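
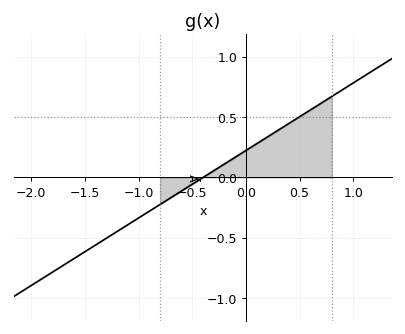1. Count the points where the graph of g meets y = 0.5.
1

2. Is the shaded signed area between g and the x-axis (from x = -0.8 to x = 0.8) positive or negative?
positive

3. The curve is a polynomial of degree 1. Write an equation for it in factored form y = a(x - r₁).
y = 0.56(x + 0.4)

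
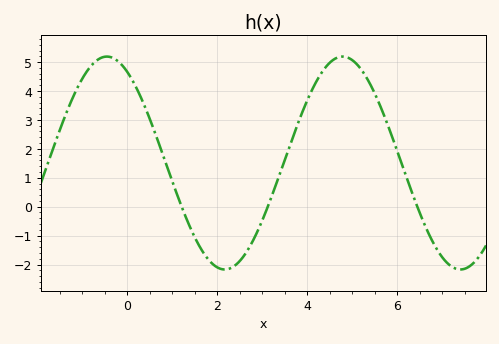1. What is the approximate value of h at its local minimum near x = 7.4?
-2.2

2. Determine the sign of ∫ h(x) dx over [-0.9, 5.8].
positive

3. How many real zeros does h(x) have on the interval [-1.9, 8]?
3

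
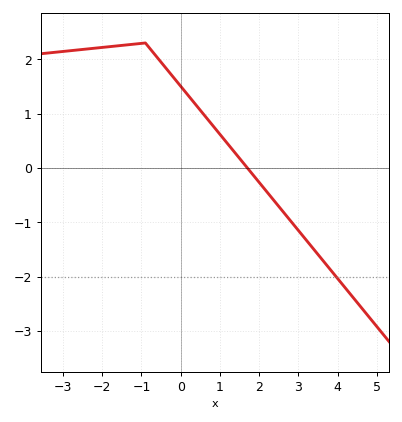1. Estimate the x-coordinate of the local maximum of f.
-0.903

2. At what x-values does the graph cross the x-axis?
1.7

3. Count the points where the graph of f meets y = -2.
1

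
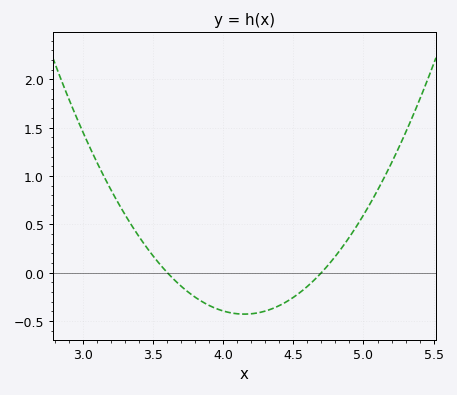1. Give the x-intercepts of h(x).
3.6, 4.7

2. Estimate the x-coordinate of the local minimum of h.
4.15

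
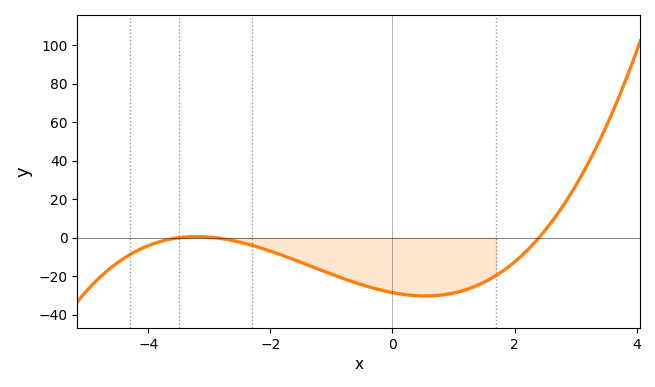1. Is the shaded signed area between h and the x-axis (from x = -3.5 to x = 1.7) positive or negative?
negative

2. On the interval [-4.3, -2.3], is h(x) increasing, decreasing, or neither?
neither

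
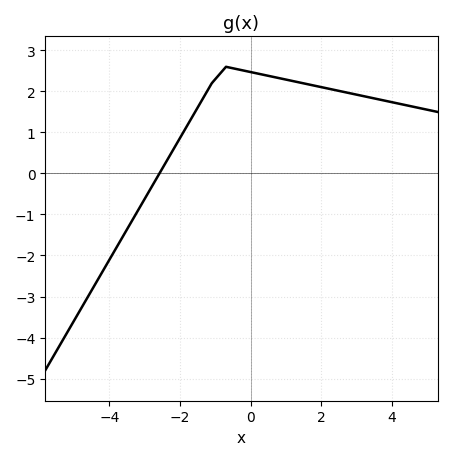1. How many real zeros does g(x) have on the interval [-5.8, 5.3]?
1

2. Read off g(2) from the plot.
2.1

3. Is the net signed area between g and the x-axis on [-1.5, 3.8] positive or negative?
positive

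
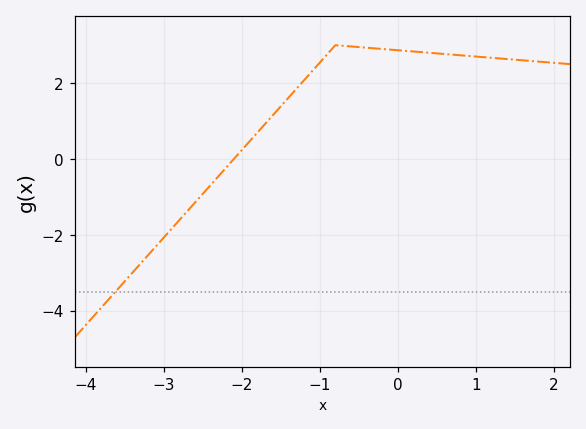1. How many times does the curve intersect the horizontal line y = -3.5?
1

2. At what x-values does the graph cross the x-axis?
-2.1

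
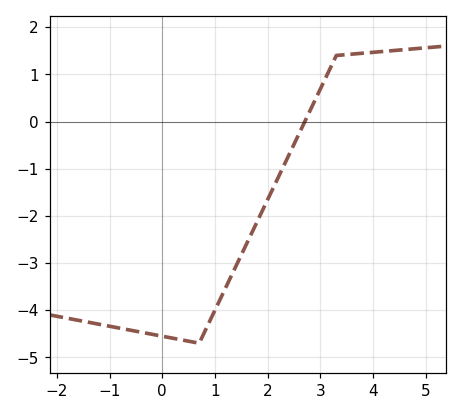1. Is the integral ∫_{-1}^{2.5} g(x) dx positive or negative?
negative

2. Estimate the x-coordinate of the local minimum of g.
0.6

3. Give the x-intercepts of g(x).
2.8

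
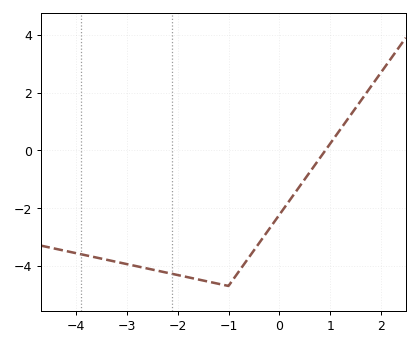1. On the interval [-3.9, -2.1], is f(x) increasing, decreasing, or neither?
decreasing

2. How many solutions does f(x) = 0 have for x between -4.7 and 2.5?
1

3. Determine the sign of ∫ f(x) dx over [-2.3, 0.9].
negative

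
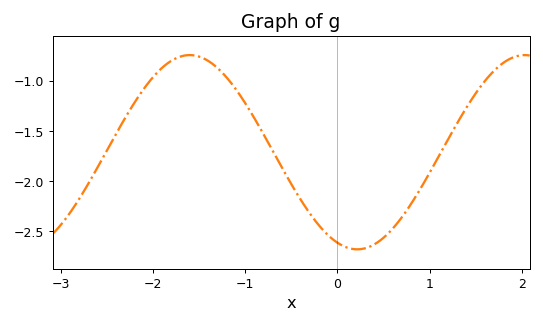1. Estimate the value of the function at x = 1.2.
-1.58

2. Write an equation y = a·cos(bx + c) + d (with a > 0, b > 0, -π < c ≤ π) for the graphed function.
y = 0.97cos(1.73x + 2.77) - 1.71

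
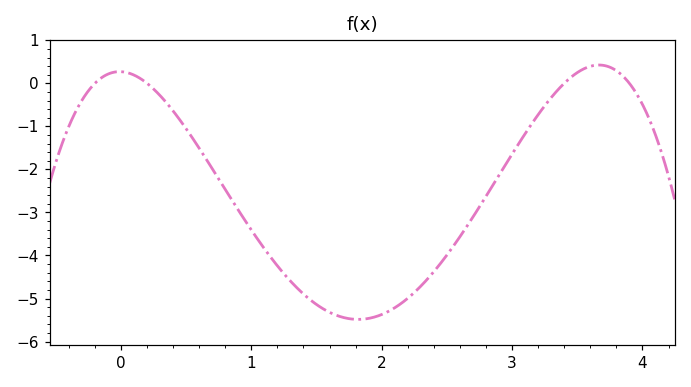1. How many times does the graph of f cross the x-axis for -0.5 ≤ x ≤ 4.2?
4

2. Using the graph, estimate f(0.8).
-2.47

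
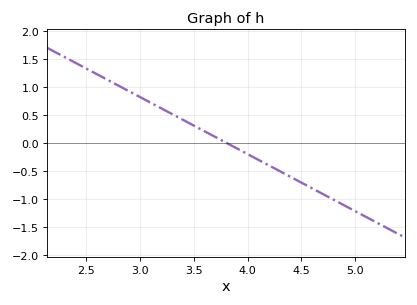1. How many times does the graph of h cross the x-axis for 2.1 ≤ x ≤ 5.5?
1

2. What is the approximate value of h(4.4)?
-0.612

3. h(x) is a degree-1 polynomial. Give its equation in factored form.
y = -1.02(x - 3.8)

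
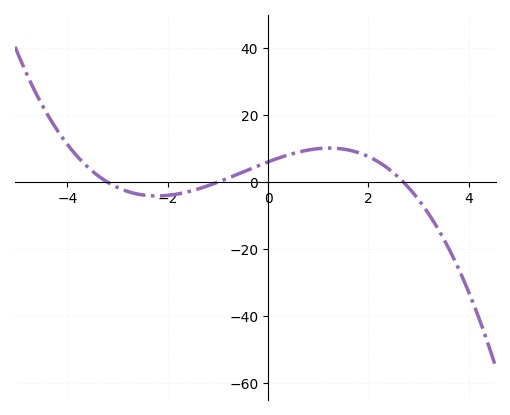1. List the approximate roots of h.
-3.2, -1, 2.8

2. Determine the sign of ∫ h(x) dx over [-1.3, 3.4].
positive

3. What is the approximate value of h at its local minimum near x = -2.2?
-4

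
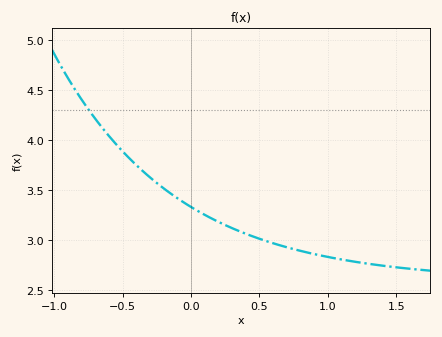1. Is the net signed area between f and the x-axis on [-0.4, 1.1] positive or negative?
positive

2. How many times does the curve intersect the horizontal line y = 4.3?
1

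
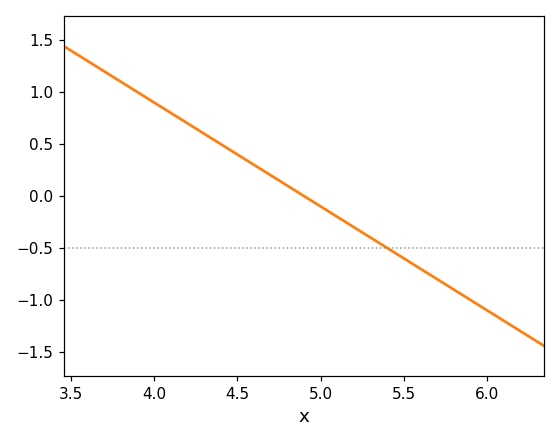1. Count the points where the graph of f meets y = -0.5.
1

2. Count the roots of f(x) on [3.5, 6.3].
1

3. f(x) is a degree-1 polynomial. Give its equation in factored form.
y = -1(x - 4.9)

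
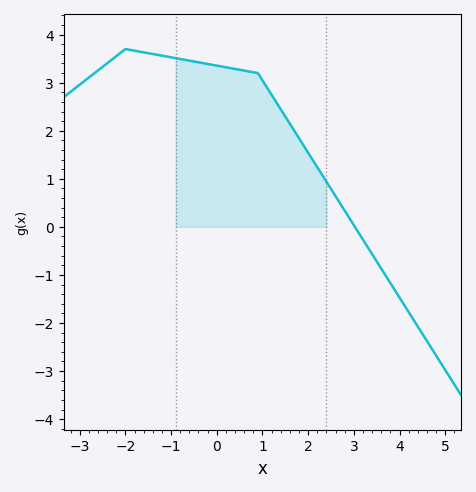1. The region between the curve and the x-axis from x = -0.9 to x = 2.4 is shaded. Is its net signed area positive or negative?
positive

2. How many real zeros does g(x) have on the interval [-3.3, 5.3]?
1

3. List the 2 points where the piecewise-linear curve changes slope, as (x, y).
(-2, 3.7); (0.9, 3.2)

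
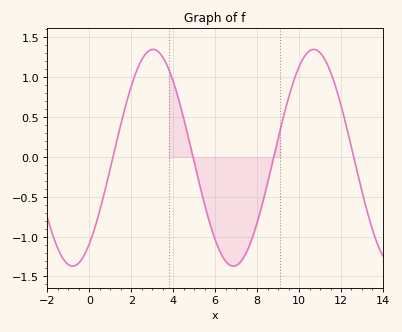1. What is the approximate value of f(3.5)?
1.25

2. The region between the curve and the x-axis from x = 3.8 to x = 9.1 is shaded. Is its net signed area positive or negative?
negative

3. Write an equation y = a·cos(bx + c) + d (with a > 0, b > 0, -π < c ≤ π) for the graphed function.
y = 1.36cos(0.82x - 2.5) - 0.01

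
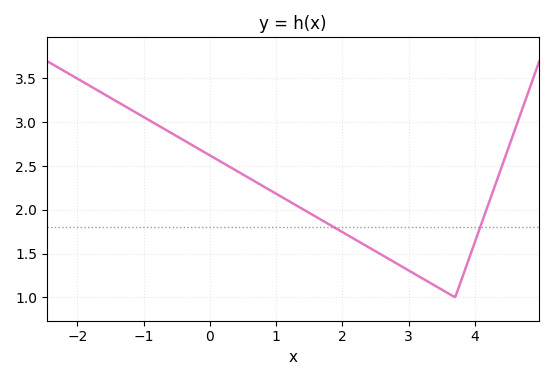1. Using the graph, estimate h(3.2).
1.22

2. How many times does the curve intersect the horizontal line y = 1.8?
2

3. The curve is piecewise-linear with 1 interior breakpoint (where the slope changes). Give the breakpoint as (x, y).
(3.7, 1)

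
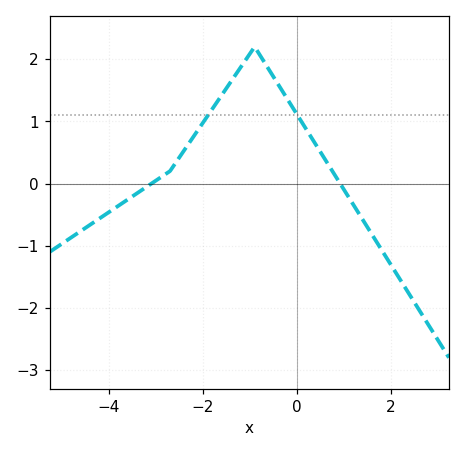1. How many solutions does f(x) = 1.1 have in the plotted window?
2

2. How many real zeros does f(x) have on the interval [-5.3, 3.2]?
2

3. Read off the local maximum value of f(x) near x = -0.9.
2.2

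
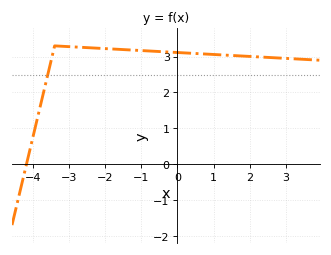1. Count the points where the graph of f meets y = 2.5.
1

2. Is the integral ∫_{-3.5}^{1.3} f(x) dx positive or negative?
positive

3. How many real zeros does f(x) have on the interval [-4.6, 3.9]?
1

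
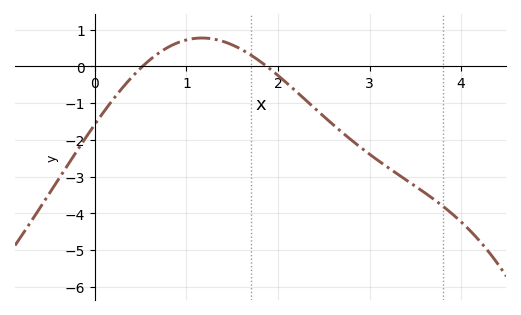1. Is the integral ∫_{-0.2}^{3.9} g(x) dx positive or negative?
negative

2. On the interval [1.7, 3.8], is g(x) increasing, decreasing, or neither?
decreasing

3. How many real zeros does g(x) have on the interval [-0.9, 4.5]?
2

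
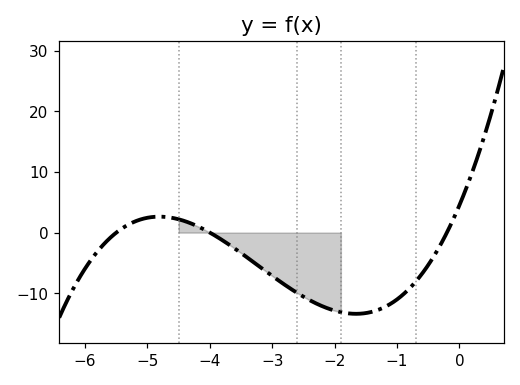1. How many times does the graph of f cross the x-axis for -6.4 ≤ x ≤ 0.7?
3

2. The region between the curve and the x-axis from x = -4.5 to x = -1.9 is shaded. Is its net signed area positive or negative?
negative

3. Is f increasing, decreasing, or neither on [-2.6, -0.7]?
neither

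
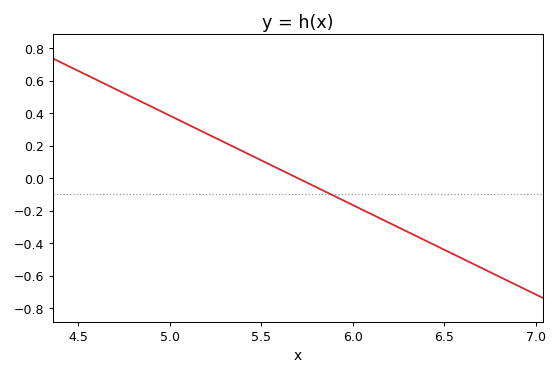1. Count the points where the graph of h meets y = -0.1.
1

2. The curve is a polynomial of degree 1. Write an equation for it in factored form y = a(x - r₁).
y = -0.55(x - 5.7)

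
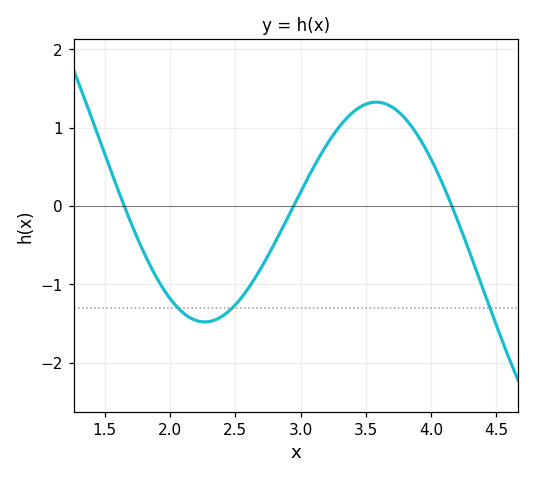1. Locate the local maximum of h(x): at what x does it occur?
3.58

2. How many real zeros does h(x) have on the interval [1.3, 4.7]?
3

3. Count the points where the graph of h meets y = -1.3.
3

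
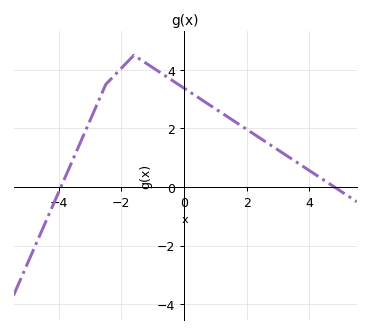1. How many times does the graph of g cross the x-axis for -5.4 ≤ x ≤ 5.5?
2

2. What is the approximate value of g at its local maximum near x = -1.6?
4.5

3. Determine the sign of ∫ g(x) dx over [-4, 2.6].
positive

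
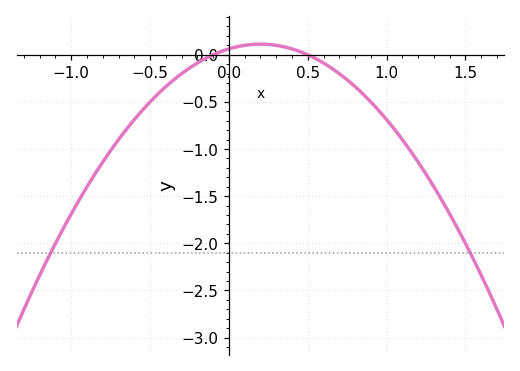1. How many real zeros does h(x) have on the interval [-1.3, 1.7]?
2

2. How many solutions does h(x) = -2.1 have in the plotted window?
2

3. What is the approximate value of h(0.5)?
0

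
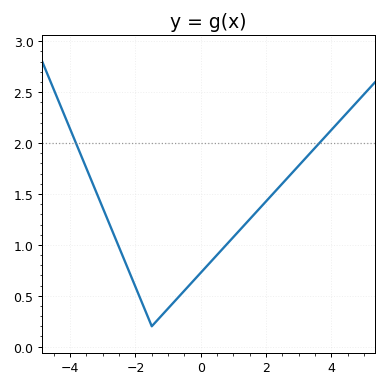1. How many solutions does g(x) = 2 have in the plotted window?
2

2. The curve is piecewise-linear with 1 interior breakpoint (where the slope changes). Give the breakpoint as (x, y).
(-1.5, 0.2)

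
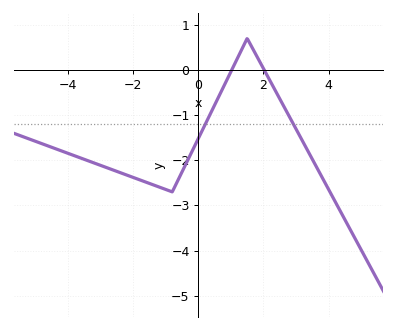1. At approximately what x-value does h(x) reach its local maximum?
1.4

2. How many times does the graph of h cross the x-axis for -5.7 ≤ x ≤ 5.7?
2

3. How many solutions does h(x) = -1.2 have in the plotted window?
2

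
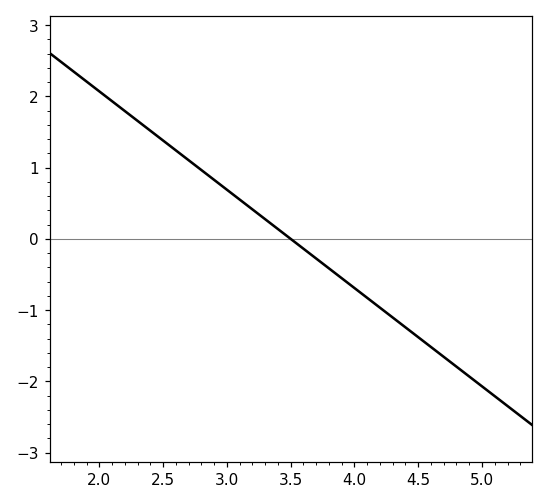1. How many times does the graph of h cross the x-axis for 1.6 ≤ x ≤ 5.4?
1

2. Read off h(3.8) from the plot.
-0.4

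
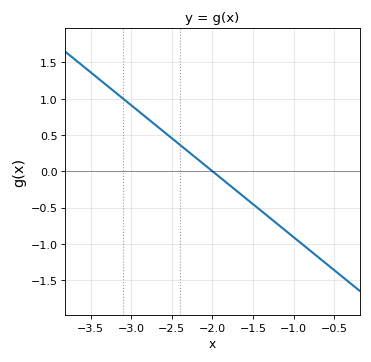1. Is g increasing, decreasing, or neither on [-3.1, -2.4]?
decreasing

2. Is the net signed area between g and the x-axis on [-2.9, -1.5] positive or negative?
positive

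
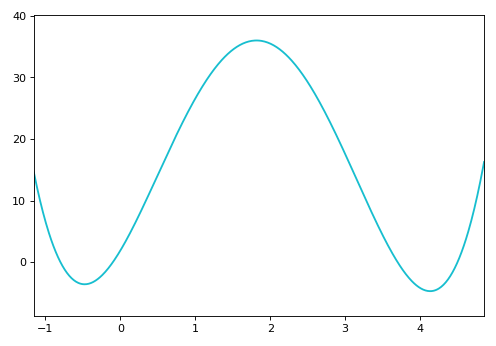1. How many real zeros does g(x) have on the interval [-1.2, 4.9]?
4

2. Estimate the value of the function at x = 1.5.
34.5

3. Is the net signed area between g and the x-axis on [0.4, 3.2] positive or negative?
positive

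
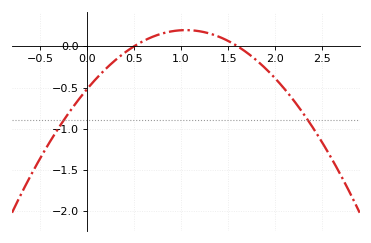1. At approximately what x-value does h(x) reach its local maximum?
1.05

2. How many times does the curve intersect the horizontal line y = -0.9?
2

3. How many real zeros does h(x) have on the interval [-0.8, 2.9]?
2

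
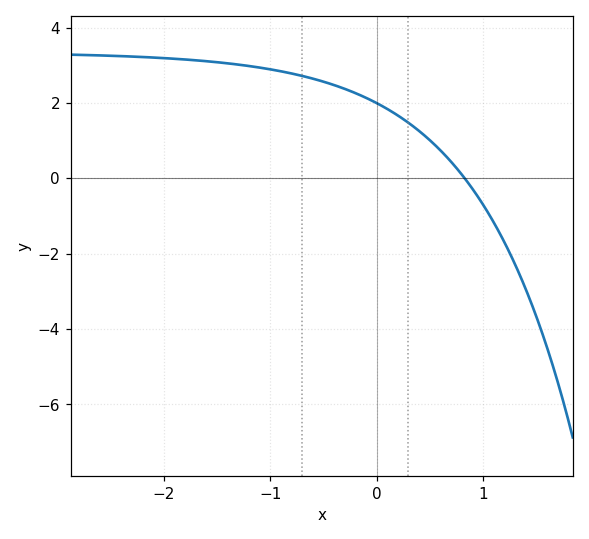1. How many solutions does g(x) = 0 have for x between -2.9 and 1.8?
1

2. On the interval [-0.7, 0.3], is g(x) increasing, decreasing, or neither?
decreasing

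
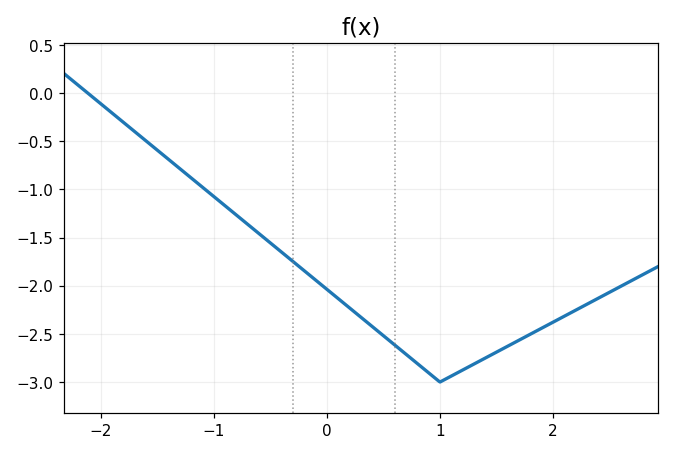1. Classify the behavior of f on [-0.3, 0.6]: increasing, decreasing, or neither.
decreasing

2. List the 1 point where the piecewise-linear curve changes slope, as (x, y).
(1, -3)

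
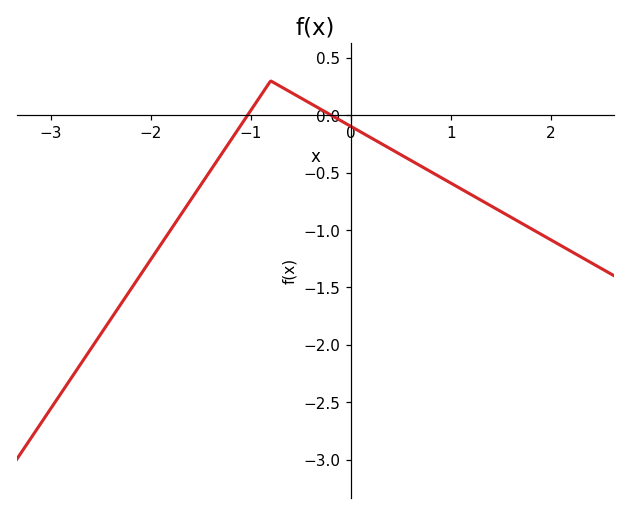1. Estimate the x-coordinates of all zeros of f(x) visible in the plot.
-1, -0.2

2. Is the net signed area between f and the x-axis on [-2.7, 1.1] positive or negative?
negative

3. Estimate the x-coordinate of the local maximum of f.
-0.8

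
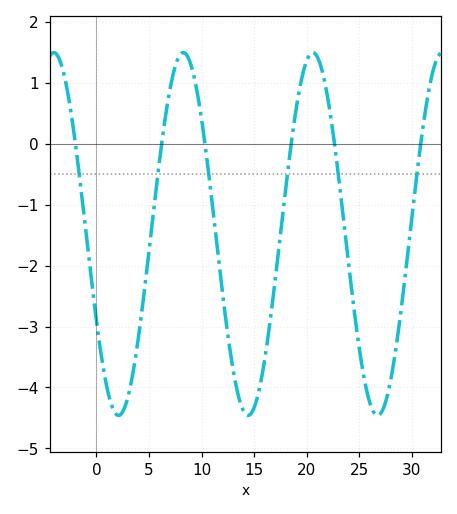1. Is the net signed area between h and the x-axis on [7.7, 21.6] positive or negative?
negative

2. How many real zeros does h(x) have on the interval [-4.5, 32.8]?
6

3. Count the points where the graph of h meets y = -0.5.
6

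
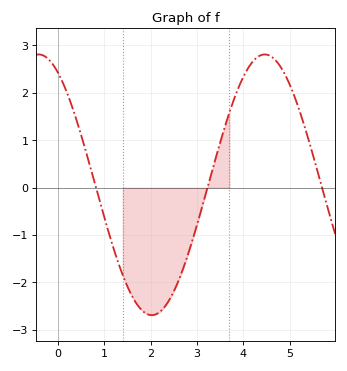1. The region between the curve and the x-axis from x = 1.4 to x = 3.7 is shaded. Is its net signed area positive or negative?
negative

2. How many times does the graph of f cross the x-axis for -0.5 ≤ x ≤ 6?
3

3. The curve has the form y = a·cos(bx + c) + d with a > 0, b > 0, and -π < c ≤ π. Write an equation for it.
y = 2.75cos(1.29x + 0.53) + 0.06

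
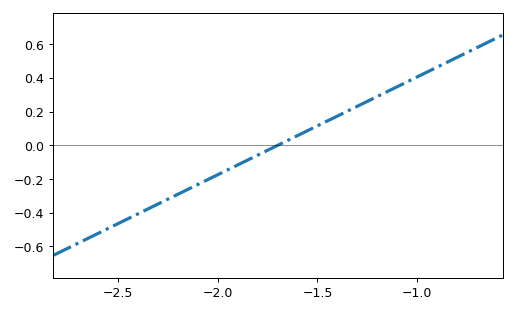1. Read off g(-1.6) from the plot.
0.058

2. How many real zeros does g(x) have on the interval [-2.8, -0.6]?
1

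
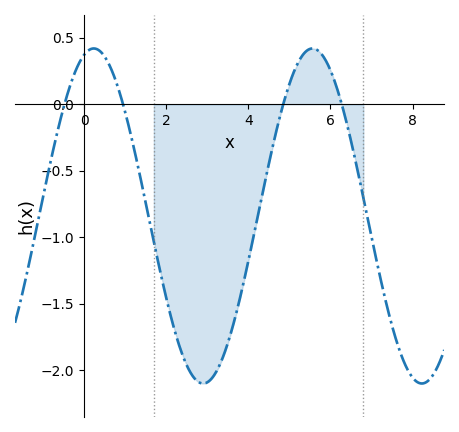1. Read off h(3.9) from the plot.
-1.3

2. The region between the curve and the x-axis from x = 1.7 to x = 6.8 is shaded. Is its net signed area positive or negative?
negative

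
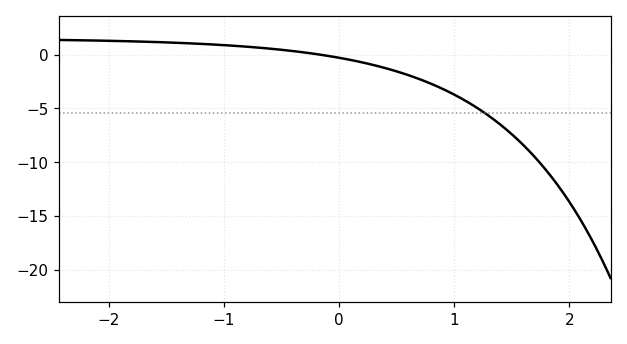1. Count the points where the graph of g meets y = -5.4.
1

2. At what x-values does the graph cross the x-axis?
-0.2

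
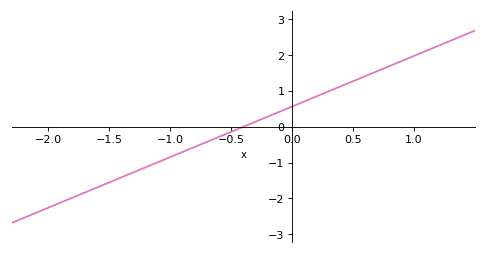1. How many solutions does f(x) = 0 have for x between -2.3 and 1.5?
1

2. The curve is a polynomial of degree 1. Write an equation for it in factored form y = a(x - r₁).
y = 1.41(x + 0.4)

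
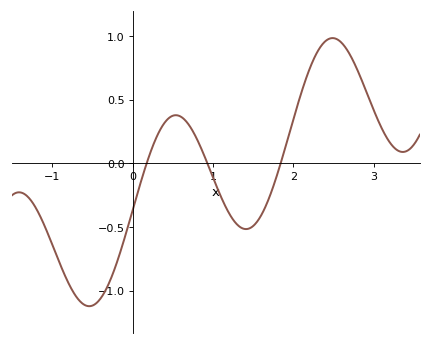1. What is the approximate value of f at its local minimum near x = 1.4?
-0.5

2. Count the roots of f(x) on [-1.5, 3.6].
3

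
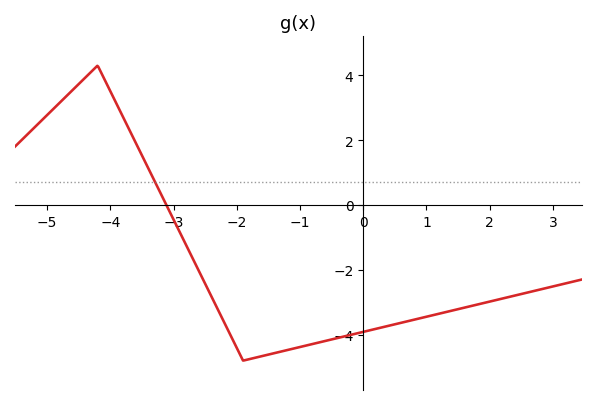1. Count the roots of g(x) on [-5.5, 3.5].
1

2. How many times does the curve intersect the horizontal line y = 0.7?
1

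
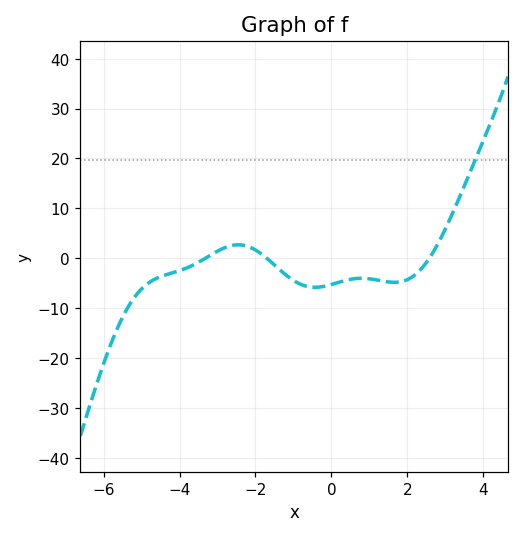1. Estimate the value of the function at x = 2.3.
-3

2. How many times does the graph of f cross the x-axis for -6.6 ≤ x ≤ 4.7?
3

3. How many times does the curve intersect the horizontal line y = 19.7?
1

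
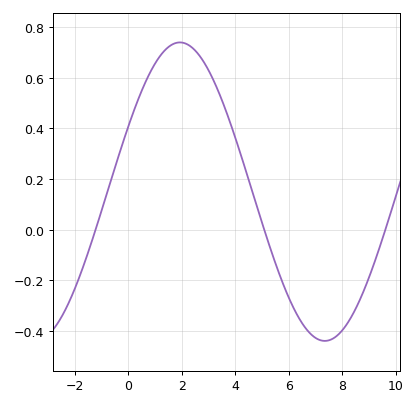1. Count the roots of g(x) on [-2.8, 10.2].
3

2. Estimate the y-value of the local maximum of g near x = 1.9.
0.74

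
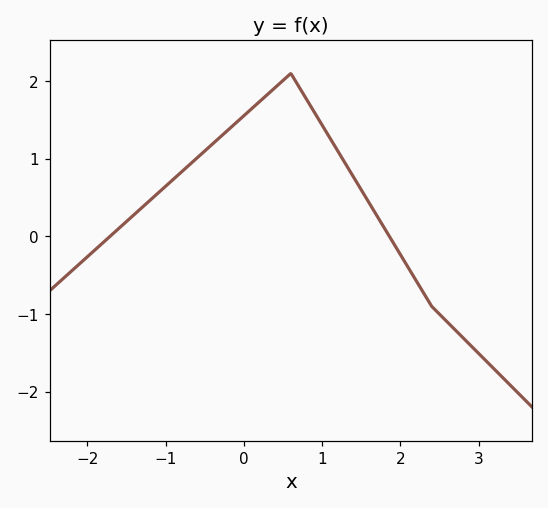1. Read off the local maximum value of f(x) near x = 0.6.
2.1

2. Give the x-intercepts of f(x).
-1.7, 1.9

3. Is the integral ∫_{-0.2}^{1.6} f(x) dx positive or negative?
positive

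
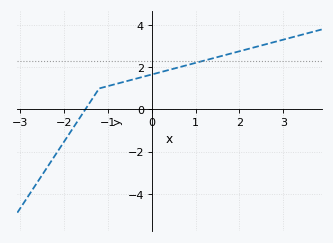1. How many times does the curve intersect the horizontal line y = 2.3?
1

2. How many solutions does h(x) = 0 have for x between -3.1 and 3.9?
1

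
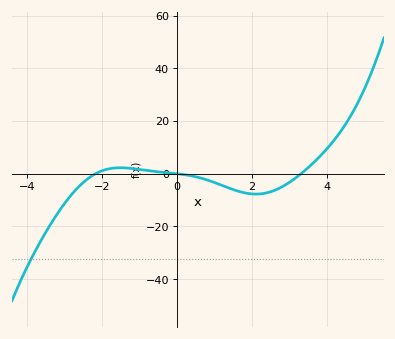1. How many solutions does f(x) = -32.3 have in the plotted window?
1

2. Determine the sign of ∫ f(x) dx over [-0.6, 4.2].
negative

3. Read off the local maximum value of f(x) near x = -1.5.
2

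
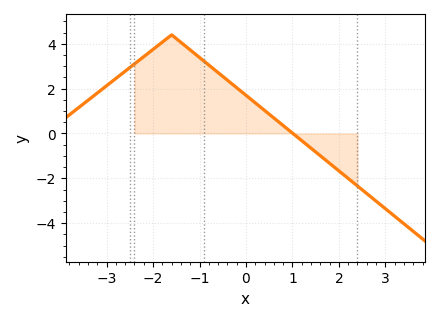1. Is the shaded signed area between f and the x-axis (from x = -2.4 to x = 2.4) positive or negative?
positive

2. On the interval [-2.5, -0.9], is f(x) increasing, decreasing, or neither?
neither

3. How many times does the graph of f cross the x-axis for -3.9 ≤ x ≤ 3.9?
1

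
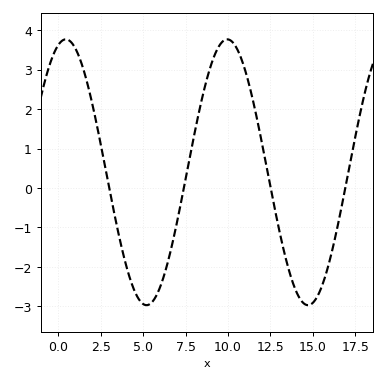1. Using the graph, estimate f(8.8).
2.8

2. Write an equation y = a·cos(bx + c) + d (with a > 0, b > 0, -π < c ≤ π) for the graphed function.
y = 3.37cos(0.66x - 0.29) + 0.4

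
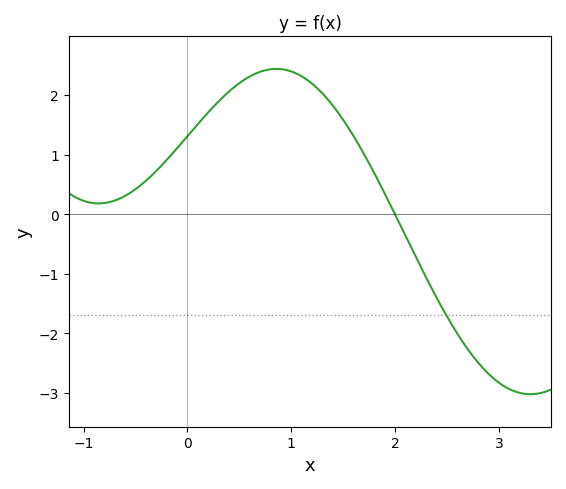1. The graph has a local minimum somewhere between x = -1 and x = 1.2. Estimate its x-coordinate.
-0.855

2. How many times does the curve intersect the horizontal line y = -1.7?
1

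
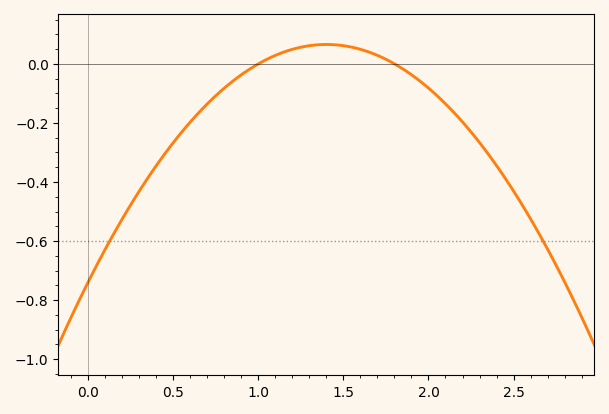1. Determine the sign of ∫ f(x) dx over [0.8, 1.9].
positive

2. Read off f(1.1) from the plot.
0.029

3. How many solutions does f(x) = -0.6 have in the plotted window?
2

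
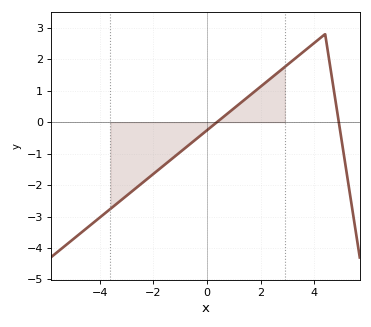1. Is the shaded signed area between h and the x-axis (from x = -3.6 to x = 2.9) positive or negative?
negative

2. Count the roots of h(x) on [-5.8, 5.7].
2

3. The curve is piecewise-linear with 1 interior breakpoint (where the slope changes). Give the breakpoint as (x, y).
(4.4, 2.8)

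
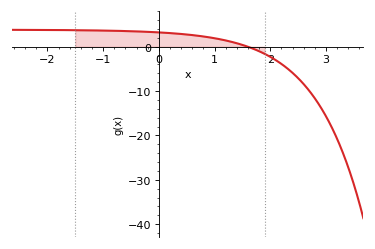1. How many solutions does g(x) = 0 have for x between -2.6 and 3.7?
1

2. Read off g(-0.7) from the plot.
4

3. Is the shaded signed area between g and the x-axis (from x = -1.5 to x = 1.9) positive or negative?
positive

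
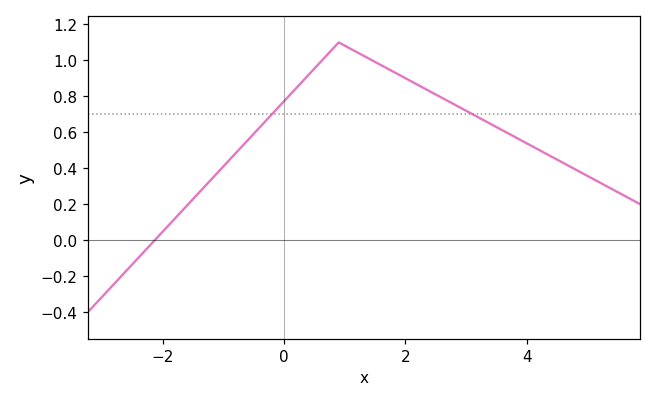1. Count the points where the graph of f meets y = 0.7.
2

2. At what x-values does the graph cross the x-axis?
-2.13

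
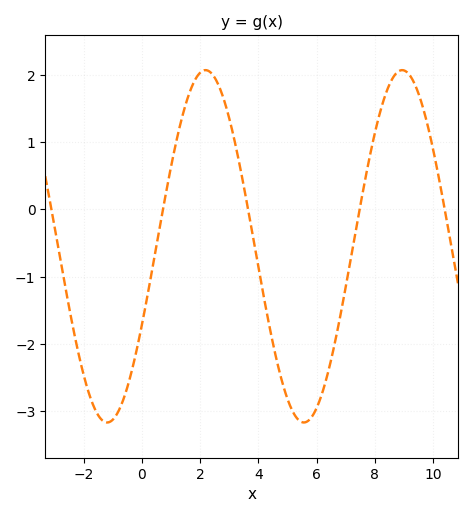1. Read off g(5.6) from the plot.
-3.2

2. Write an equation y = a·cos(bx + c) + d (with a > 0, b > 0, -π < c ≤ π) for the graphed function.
y = 2.62cos(0.93x - 2) - 0.55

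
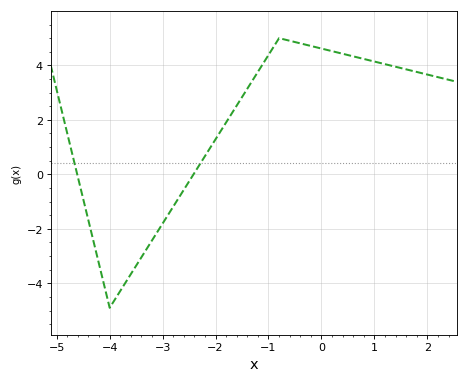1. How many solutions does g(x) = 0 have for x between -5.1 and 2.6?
2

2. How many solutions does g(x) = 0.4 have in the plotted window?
2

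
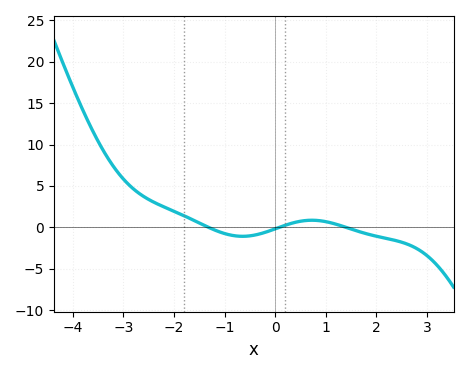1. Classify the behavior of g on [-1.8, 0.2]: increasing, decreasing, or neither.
neither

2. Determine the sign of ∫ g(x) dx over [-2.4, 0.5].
positive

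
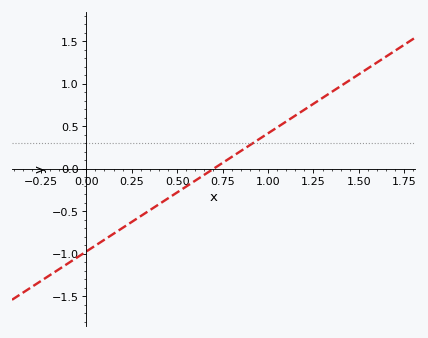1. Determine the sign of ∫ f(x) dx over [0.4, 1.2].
positive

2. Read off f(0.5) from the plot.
-0.278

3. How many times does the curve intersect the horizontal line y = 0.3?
1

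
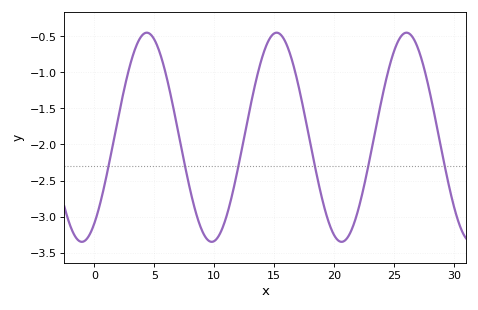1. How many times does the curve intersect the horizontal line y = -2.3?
6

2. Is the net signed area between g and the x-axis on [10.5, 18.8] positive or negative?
negative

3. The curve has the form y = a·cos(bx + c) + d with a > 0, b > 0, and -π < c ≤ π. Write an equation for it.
y = 1.45cos(0.58x - 2.5) - 1.9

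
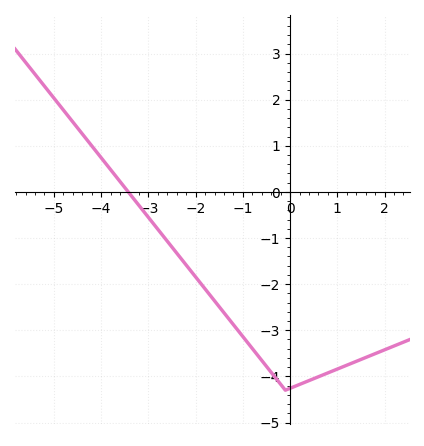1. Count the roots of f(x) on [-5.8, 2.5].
1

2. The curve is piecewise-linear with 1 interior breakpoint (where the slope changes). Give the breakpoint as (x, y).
(-0.1, -4.3)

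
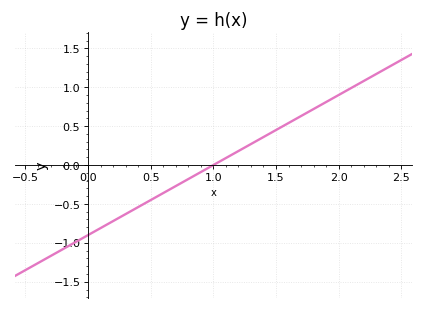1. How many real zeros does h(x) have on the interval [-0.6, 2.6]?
1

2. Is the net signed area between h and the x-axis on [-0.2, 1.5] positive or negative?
negative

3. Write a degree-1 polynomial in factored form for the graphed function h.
y = 0.9(x - 1)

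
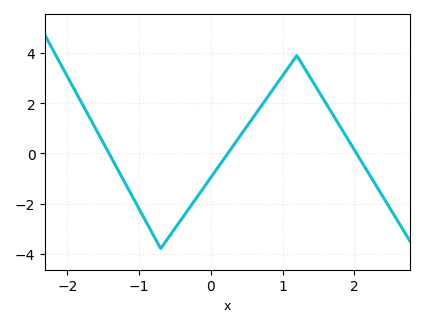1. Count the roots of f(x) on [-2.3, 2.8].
3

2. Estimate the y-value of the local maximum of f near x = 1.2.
3.9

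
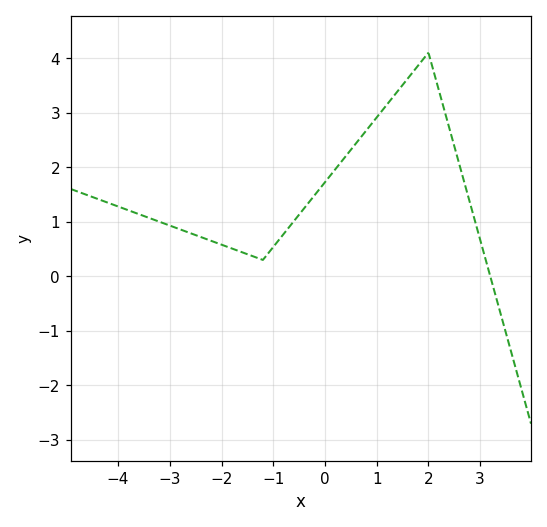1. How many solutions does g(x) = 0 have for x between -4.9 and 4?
1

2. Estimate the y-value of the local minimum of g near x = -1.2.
0.3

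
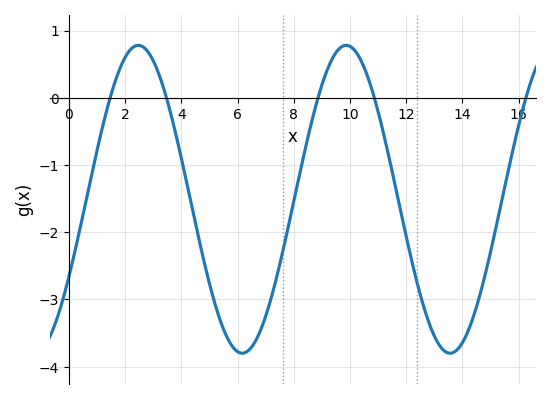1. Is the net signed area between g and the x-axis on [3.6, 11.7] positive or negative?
negative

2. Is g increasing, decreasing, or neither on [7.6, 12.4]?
neither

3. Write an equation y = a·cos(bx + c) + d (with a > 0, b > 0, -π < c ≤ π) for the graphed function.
y = 2.29cos(0.85x - 2.1) - 1.51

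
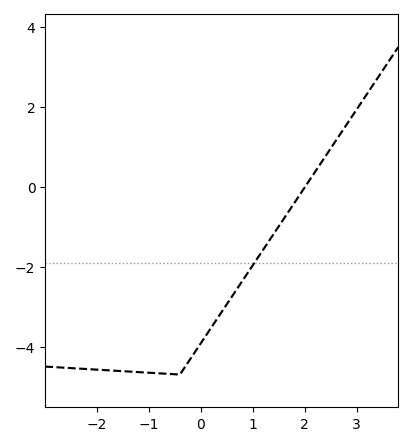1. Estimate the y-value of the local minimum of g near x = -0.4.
-4.6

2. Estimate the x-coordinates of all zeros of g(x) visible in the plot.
2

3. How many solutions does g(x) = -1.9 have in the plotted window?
1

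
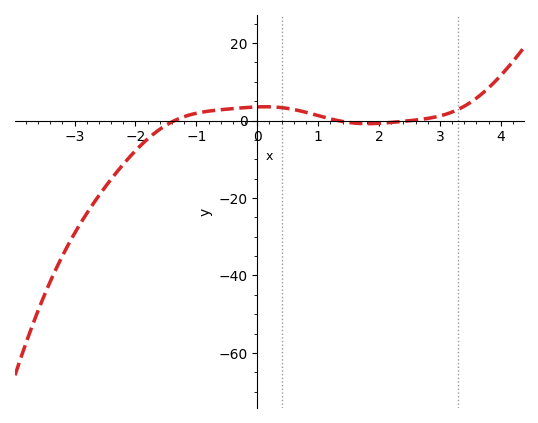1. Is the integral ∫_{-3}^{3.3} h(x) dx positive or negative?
negative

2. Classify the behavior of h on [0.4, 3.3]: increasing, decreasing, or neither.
neither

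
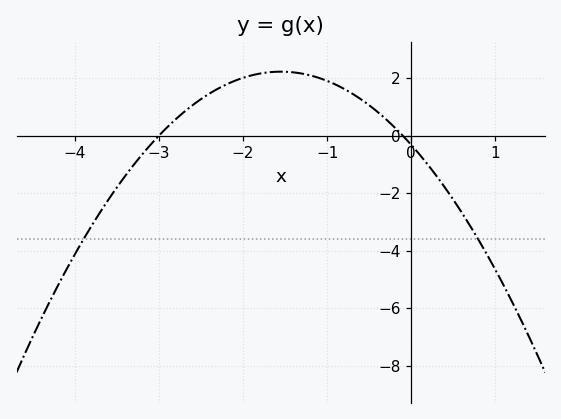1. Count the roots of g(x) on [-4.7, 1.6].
2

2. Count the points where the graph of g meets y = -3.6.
2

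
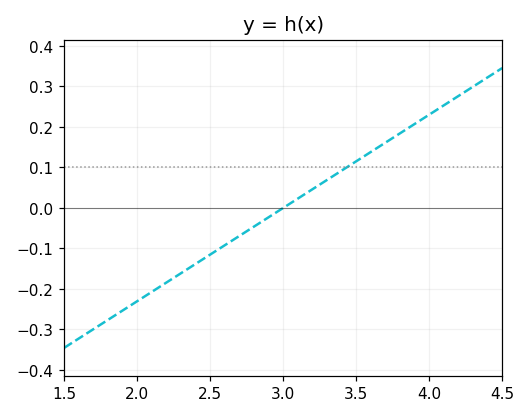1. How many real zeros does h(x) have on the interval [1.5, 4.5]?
1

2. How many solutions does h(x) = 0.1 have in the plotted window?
1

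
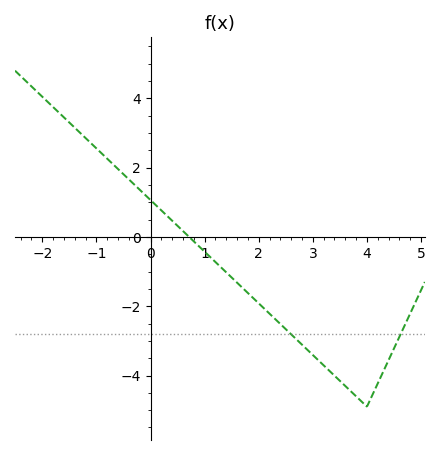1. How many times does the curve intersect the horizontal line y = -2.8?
2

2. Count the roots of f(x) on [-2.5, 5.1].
1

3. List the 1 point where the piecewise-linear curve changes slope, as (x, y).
(4, -4.9)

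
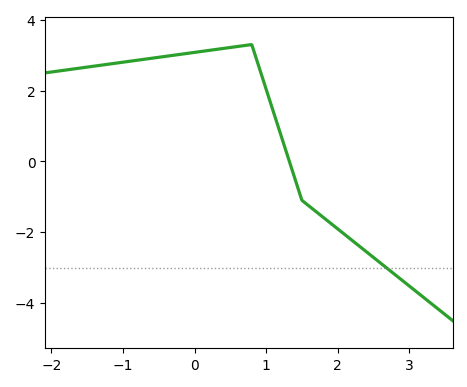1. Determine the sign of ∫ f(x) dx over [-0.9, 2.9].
positive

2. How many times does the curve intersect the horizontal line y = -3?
1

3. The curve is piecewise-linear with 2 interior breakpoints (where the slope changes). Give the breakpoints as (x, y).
(0.8, 3.3); (1.5, -1.1)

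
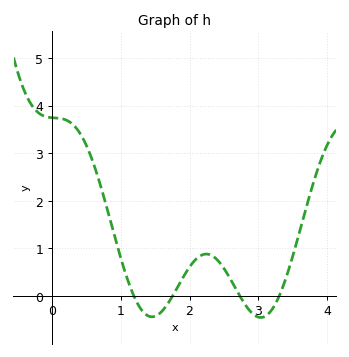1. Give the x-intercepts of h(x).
1.2, 1.8, 2.7, 3.3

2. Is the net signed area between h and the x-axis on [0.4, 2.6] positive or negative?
positive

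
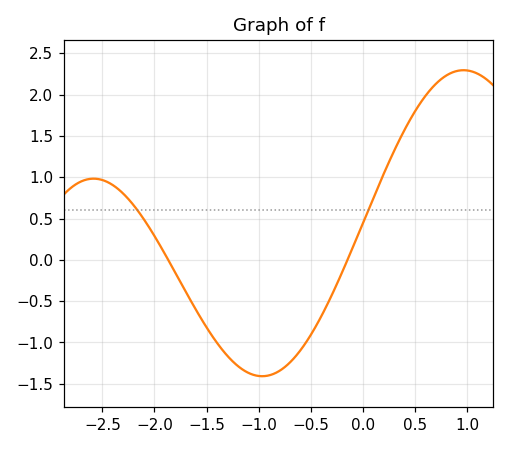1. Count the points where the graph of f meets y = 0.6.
2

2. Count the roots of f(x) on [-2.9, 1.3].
2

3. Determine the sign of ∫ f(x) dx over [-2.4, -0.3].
negative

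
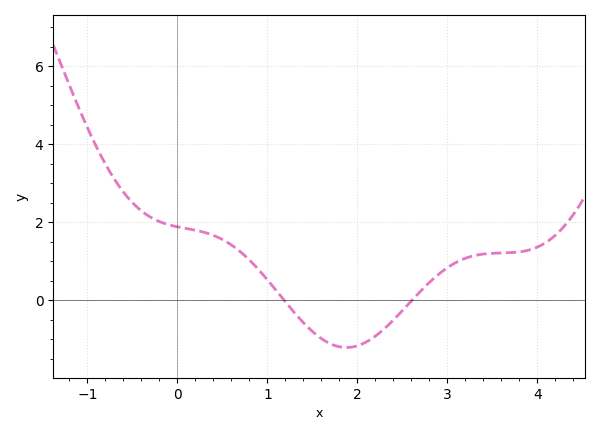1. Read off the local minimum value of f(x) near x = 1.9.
-1.2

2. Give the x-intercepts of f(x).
1.2, 2.6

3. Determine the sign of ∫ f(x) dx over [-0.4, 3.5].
positive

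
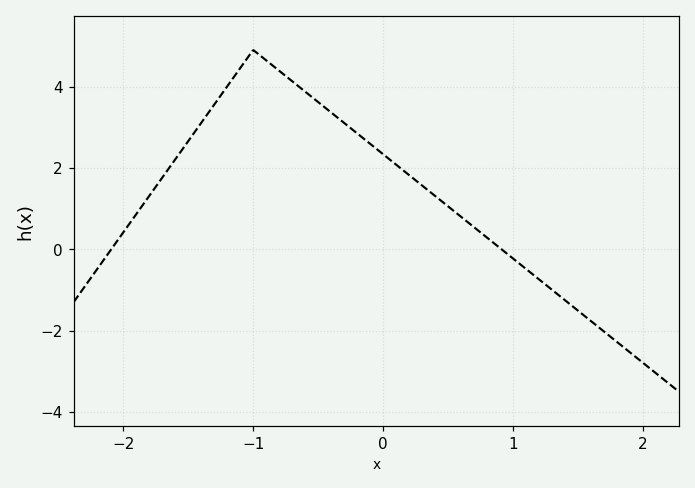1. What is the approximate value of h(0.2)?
1.8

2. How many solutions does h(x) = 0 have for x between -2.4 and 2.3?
2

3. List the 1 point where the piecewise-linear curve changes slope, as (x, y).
(-1, 4.9)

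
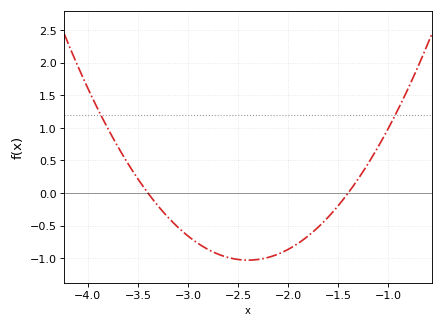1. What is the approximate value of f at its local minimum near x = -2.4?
-1.03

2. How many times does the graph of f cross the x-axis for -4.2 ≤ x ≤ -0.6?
2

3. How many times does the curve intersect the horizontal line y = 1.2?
2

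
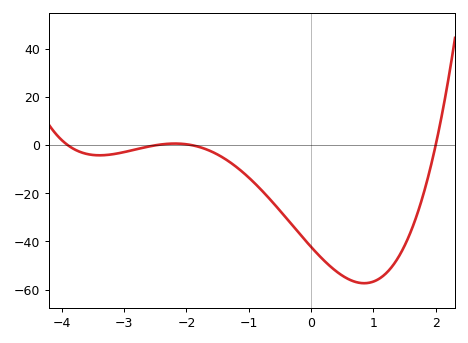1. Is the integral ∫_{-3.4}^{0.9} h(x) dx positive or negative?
negative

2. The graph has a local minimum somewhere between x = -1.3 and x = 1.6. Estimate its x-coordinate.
0.9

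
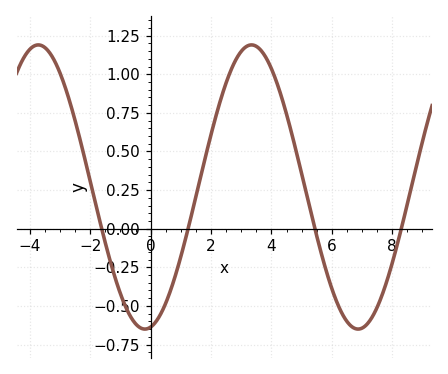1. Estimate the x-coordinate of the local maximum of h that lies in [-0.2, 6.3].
3.4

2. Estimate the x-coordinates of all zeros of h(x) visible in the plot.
-1.6, 1.2, 5.4, 8.2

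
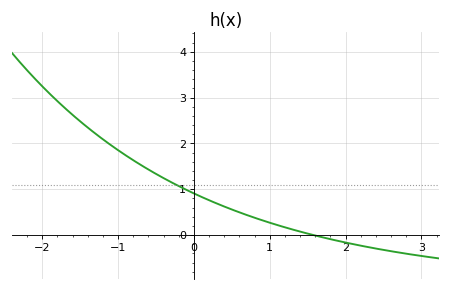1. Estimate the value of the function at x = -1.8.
2.93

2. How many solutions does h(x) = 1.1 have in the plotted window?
1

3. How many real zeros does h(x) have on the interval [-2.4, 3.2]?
1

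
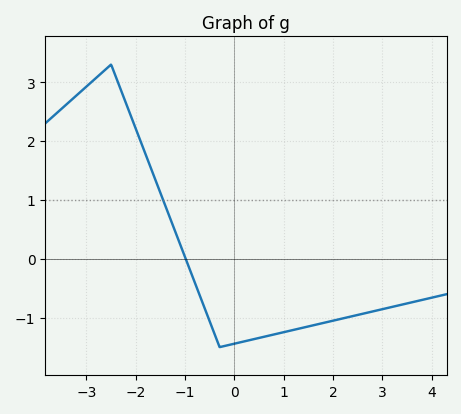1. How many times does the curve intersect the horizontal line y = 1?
1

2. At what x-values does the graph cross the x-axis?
-1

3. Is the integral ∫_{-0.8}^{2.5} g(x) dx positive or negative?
negative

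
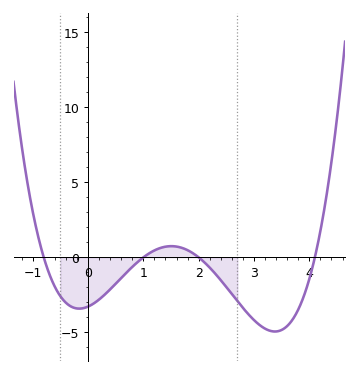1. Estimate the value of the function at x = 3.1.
-4.5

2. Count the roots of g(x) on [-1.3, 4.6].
4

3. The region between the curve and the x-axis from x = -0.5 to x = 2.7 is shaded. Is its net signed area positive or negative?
negative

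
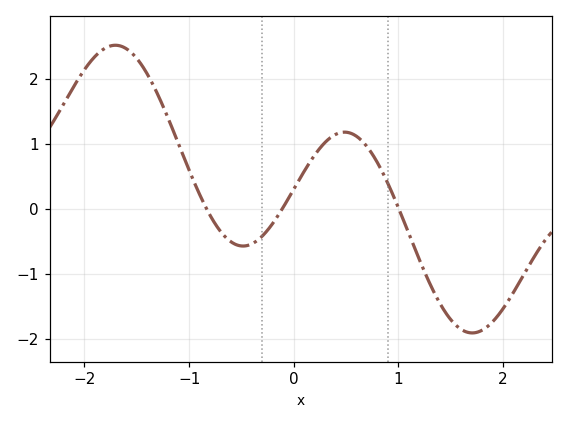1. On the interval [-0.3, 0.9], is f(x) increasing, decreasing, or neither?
neither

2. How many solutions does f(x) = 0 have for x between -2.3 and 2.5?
3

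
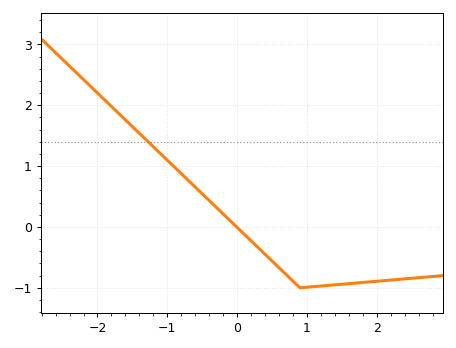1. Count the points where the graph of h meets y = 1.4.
1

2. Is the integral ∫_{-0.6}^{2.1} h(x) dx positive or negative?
negative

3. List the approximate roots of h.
0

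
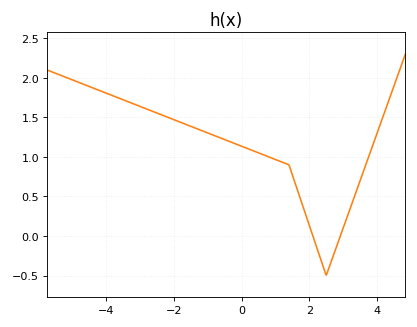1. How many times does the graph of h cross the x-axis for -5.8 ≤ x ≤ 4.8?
2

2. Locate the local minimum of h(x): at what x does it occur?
2.4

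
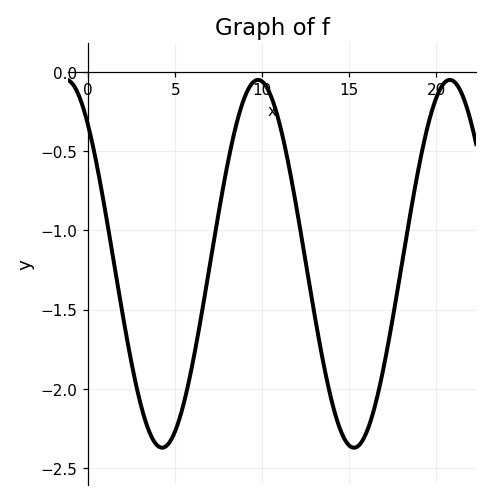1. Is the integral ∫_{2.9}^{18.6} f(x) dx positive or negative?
negative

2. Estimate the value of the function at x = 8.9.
-0.2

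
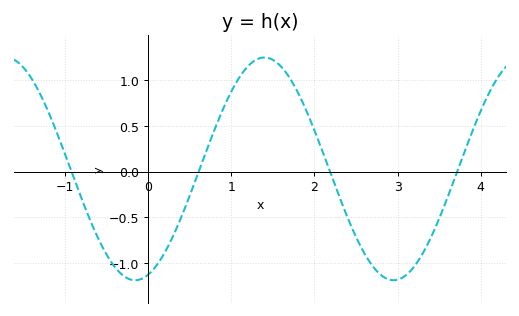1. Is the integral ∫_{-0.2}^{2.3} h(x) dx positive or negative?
positive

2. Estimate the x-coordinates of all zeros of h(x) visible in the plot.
-0.924, 0.607, 2.19, 3.72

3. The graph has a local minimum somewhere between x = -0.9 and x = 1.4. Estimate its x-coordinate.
-0.159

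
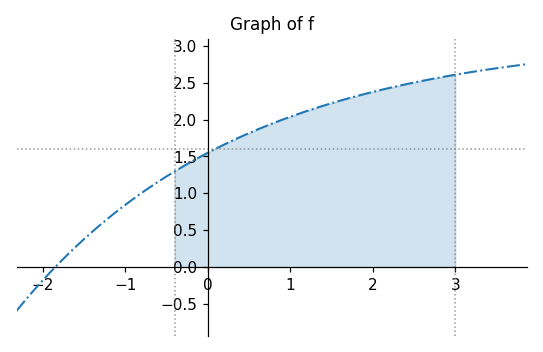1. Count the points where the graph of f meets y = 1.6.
1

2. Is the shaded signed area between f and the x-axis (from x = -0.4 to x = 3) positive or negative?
positive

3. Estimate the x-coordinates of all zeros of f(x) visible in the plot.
-1.85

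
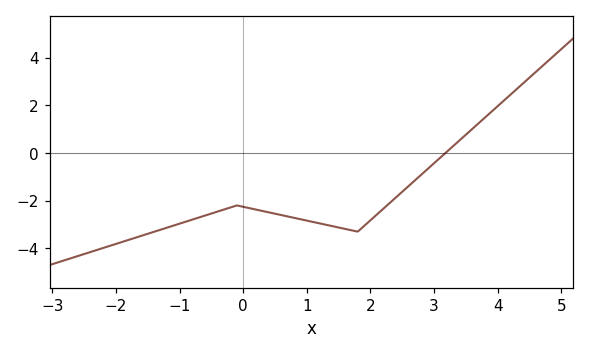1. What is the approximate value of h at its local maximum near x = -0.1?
-2.2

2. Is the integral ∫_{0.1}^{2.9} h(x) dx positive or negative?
negative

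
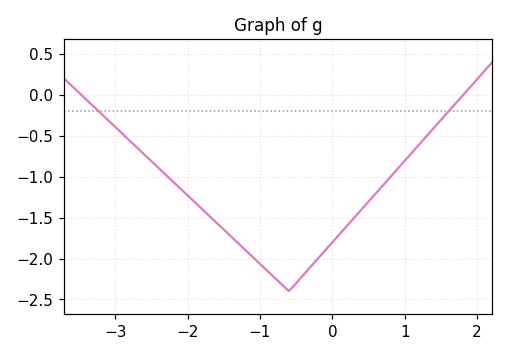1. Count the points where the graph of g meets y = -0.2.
2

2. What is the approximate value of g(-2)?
-1.23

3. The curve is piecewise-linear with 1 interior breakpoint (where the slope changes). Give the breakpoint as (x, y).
(-0.6, -2.4)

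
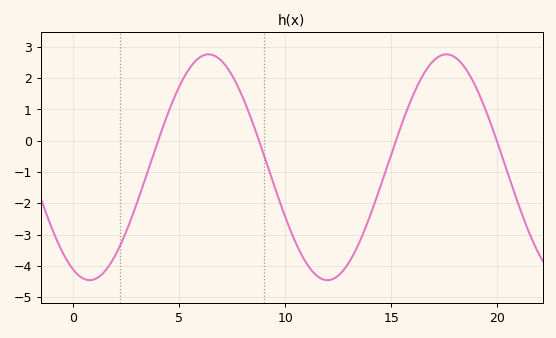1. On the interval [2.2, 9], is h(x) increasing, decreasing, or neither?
neither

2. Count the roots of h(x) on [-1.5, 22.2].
4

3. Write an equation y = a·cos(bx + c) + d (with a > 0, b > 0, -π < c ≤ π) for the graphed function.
y = 3.61cos(0.56x + 2.7) - 0.85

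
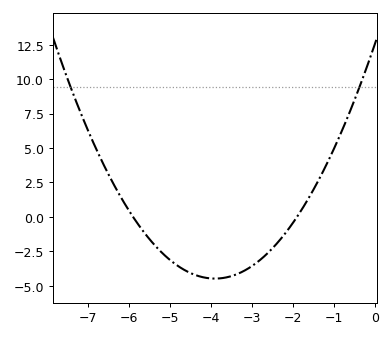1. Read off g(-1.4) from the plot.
2.52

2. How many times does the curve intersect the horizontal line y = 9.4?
2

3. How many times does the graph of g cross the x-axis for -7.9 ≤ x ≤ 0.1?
2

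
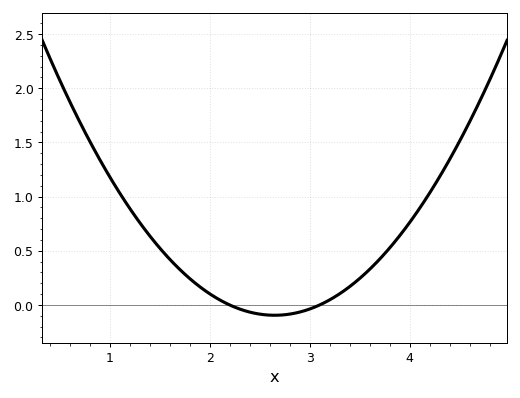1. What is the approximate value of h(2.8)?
-0.085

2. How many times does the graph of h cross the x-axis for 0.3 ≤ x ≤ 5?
2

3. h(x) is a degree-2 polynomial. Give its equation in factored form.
y = 0.47(x - 2.2)(x - 3.1)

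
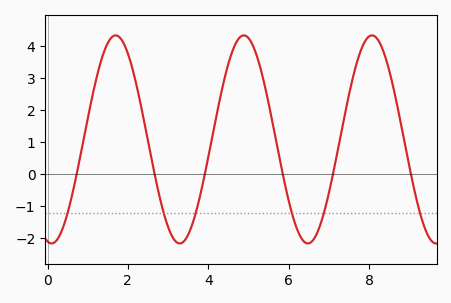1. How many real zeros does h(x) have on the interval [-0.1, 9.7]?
6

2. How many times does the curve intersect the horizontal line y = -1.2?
6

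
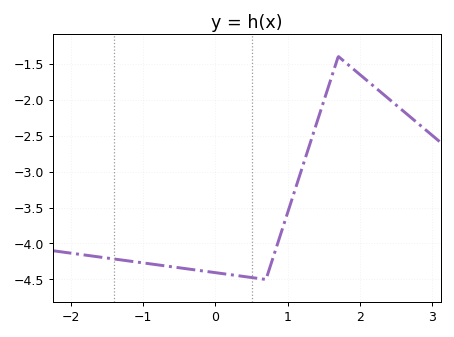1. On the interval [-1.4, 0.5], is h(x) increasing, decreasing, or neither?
decreasing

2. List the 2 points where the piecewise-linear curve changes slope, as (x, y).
(0.7, -4.5); (1.7, -1.4)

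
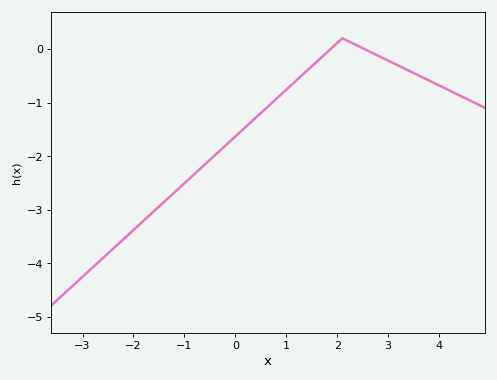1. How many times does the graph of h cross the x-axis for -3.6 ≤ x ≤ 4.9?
2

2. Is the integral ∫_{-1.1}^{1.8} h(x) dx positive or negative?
negative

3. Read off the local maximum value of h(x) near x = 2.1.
0.199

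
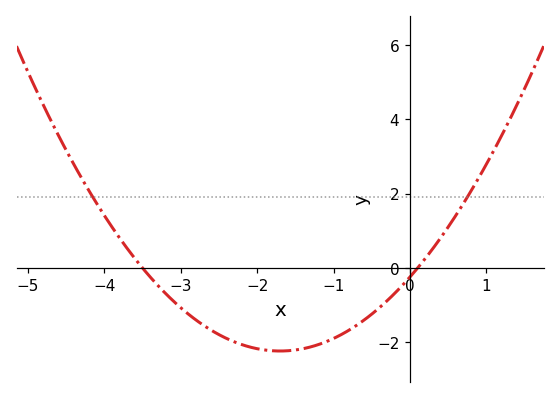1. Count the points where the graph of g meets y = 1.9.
2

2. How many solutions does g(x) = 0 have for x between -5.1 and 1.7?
2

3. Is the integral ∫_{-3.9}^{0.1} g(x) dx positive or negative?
negative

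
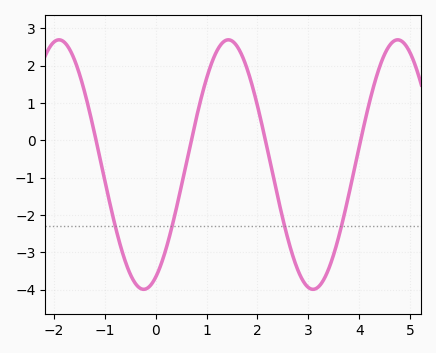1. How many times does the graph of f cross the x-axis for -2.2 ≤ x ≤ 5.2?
4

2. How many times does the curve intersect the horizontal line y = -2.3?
4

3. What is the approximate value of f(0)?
-3.67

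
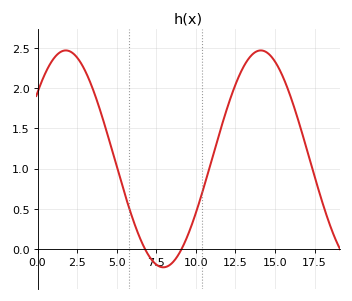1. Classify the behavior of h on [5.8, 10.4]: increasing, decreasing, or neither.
neither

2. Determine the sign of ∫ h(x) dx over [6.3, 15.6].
positive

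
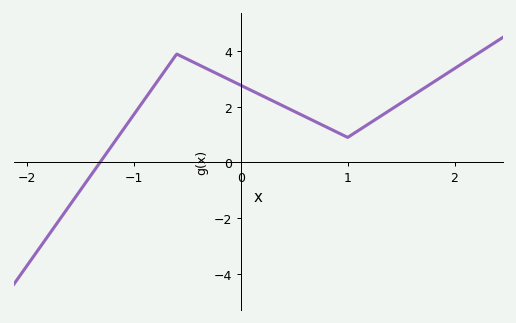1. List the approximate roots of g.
-1.32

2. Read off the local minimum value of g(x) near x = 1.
0.902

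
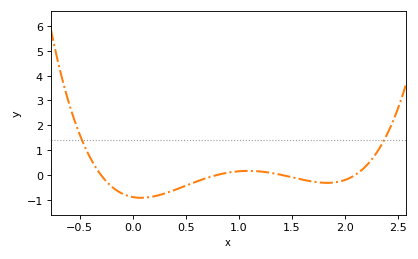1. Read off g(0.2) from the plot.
-0.869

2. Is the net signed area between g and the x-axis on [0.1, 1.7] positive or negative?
negative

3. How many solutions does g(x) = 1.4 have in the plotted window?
2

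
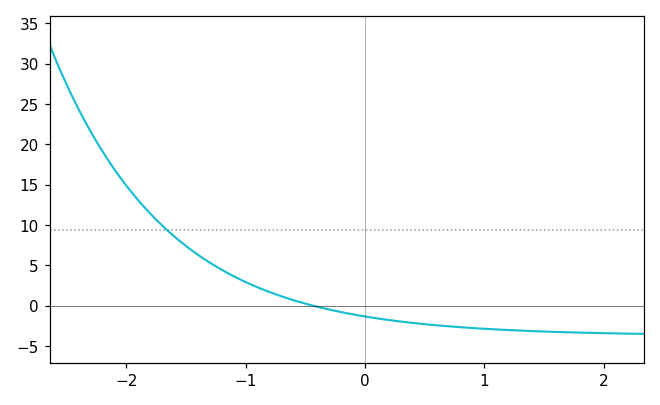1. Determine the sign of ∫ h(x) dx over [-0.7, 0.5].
negative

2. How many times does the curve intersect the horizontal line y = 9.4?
1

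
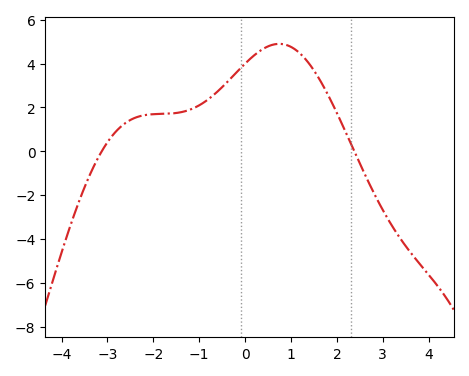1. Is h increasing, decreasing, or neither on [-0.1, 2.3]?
neither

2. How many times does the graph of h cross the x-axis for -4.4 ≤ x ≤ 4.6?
2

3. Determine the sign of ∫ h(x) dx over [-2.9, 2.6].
positive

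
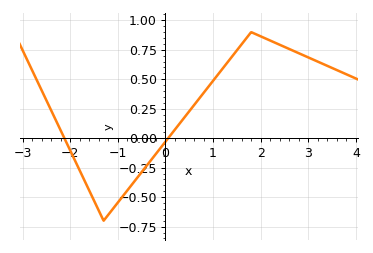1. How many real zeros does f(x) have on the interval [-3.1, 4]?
2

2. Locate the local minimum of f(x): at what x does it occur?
-1.3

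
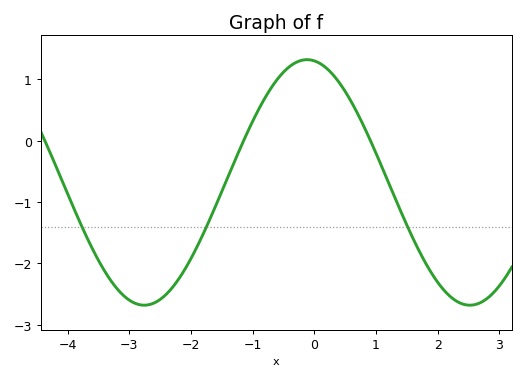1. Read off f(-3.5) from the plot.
-1.9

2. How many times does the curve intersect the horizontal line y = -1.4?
3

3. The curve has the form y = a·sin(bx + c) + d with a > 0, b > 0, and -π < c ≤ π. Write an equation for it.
y = 2sin(1.2x + 1.7) - 0.68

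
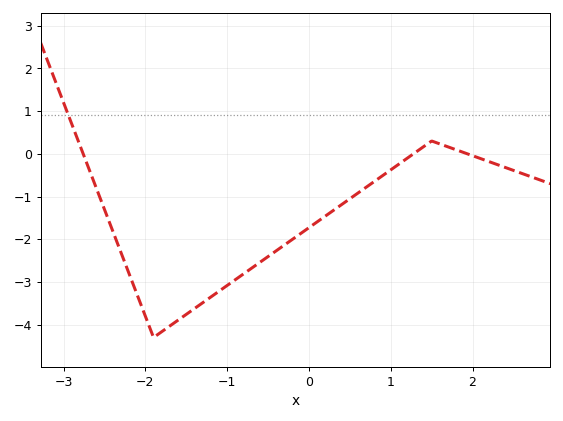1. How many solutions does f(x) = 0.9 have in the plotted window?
1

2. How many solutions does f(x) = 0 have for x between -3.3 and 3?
3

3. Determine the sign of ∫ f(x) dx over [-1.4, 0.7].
negative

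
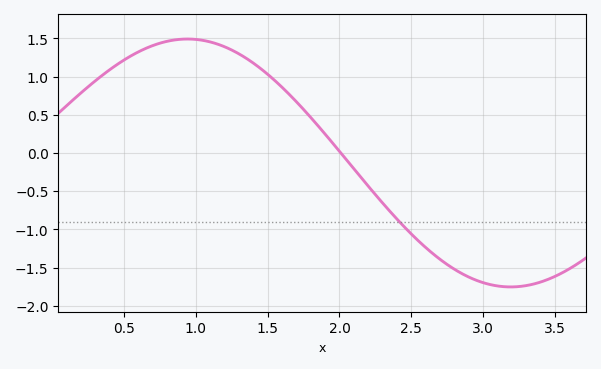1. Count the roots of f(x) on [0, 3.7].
1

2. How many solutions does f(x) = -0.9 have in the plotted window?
1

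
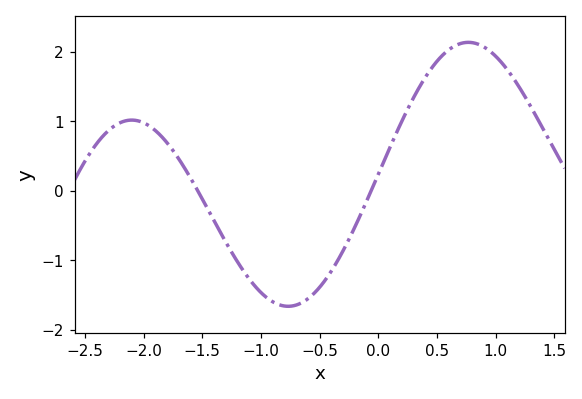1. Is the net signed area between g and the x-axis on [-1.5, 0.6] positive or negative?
negative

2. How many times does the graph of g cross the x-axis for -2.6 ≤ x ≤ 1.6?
2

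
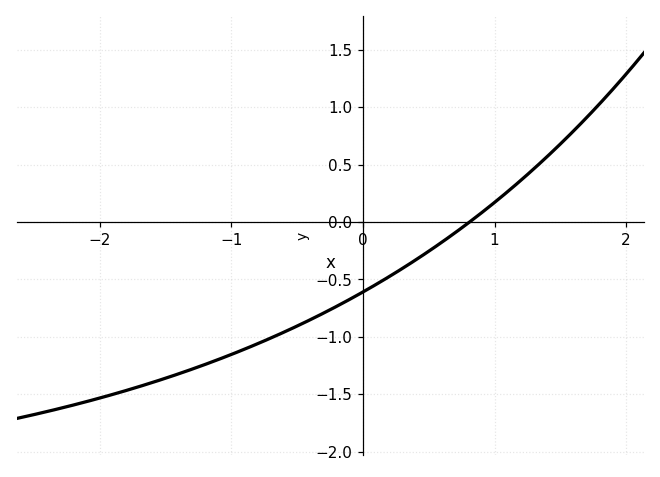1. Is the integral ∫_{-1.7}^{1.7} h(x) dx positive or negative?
negative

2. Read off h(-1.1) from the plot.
-1.2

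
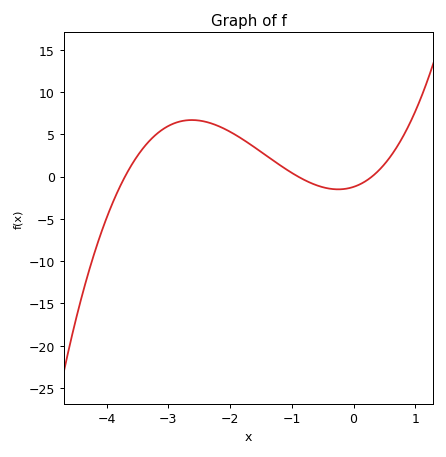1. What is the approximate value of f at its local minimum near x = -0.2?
-1.5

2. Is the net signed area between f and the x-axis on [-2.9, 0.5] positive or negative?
positive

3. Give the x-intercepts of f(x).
-3.7, -0.9, 0.3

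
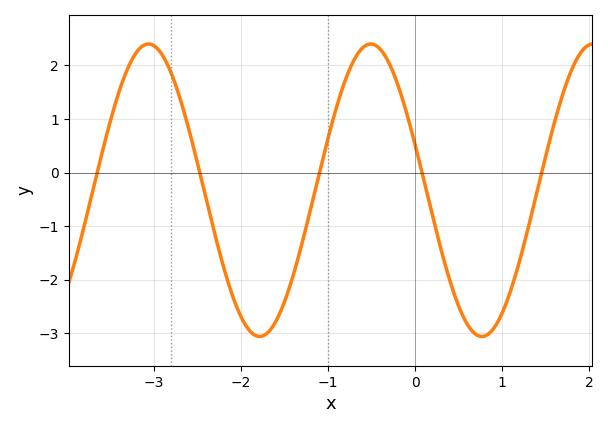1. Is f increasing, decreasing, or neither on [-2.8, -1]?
neither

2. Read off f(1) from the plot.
-2.63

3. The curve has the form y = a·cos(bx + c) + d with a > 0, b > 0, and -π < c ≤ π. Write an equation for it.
y = 2.73cos(2.46x + 1.25) - 0.33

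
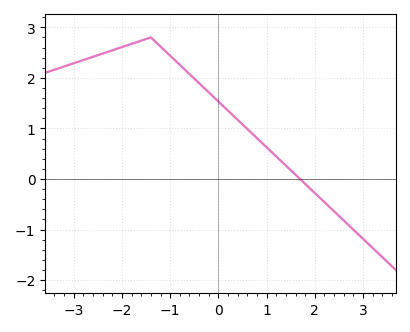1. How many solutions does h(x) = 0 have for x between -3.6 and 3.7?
1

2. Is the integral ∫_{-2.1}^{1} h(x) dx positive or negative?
positive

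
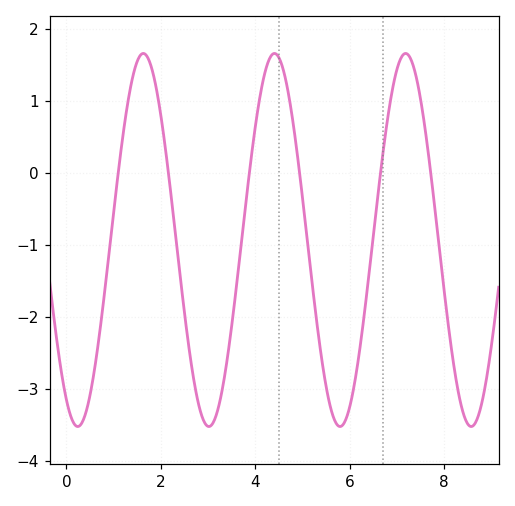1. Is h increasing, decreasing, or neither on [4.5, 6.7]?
neither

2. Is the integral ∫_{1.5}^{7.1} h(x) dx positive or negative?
negative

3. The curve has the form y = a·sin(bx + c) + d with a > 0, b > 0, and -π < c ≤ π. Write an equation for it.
y = 2.59sin(2.26x - 2.11) - 0.93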